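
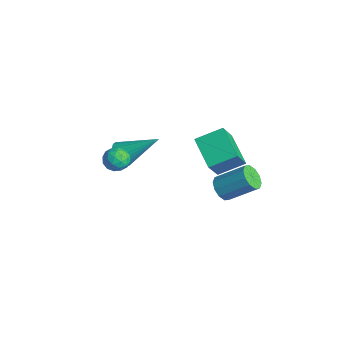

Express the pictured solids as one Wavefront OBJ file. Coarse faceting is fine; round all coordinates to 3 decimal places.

v -4.038 -0.363 1.262
v -3.779 -0.019 0.685
v -3.102 1.103 2.558
v -4.044 0.116 0.724
v -4.307 0.167 0.856
v -4.524 0.127 1.058
v -4.658 0.003 1.295
v -4.684 -0.185 1.527
v -4.598 -0.404 1.713
v -4.416 -0.616 1.82
v -4.168 -0.784 1.831
v -3.898 -0.879 1.744
v -3.652 -0.885 1.573
v -3.473 -0.801 1.349
v -3.392 -0.641 1.109
v -3.422 -0.433 0.896
v -3.559 -0.213 0.746
v -1.887 2.796 2.231
v -1.269 1.963 3.727
v -1.535 4.073 2.796
v -0.916 3.24 4.291
v -0.344 2.68 1.529
v 0.275 1.847 3.024
v 0.009 3.957 2.093
v 0.627 3.124 3.589
v 1.529 1.842 2.58
v 2.034 1.41 2.667
v 2.796 2.507 3.687
v 2.291 2.938 3.6
v 2.125 1.65 2.342
v 2.887 2.746 3.361
v 1.988 1.962 2.107
v 2.75 3.059 3.127
v 1.676 2.229 2.054
v 2.438 3.326 3.073
v 1.308 2.348 2.201
v 2.069 3.445 3.221
v 1.024 2.273 2.493
v 1.786 3.37 3.513
v 0.933 2.034 2.819
v 1.695 3.13 3.838
v 1.07 1.721 3.053
v 1.832 2.818 4.073
v 1.382 1.454 3.107
v 2.144 2.551 4.126
v 1.751 1.335 2.959
v 2.512 2.432 3.979
v -1.758 -1.263 3.996
v -1.179 -1.327 3.659
v -2.041 -2.273 3.701
v -1.462 -2.337 3.364
v -1.459 -2.309 4.037
v -1.284 -1.686 4.219
v -1.936 -1.914 3.141
v -1.761 -1.291 3.323
v -1.289 -1.73 3.131
v -0.994 -1.974 3.684
v -2.226 -1.626 3.676
v -1.931 -1.87 4.229
v -1.444 -1.207 3.853
v -1.776 -2.393 3.507
v -1.775 -2.377 3.902
v -1.434 -2.415 3.704
v -1.506 -1.417 4.182
v -1.165 -1.455 3.984
v -1.33 -2.032 4.206
v -2.055 -2.145 3.376
v -1.714 -2.183 3.178
v -1.786 -1.185 3.656
v -1.445 -1.223 3.458
v -1.89 -1.568 3.154
v -1.168 -1.481 3.345
v -1.334 -2.074 3.172
v -1.613 -1.826 3.041
v -1.51 -1.459 3.148
v -0.995 -1.624 3.67
v -1.161 -2.218 3.497
v -1.159 -2.202 3.892
v -1.056 -1.835 3.999
v -1.059 -1.861 3.36
v -2.059 -1.382 3.863
v -2.225 -1.976 3.69
v -2.164 -1.765 3.361
v -2.061 -1.398 3.468
v -1.886 -1.526 4.188
v -2.052 -2.119 4.015
v -1.71 -2.141 4.212
v -1.607 -1.774 4.319
v -2.161 -1.739 4
f 2 1 4
f 2 4 3
f 4 1 5
f 4 5 3
f 5 1 6
f 5 6 3
f 6 1 7
f 6 7 3
f 7 1 8
f 7 8 3
f 8 1 9
f 8 9 3
f 9 1 10
f 9 10 3
f 10 1 11
f 10 11 3
f 11 1 12
f 11 12 3
f 12 1 13
f 12 13 3
f 13 1 14
f 13 14 3
f 14 1 15
f 14 15 3
f 15 1 16
f 15 16 3
f 16 1 17
f 16 17 3
f 17 1 2
f 17 2 3
f 19 21 18
f 22 19 18
f 18 21 20
f 20 22 18
f 19 25 21
f 23 19 22
f 23 25 19
f 21 25 20
f 24 22 20
f 20 25 24
f 24 23 22
f 25 23 24
f 27 26 30
f 27 30 28
f 28 30 31
f 28 31 29
f 30 26 32
f 30 32 31
f 31 32 33
f 31 33 29
f 32 26 34
f 32 34 33
f 33 34 35
f 33 35 29
f 34 26 36
f 34 36 35
f 35 36 37
f 35 37 29
f 36 26 38
f 36 38 37
f 37 38 39
f 37 39 29
f 38 26 40
f 38 40 39
f 39 40 41
f 39 41 29
f 40 26 42
f 40 42 41
f 41 42 43
f 41 43 29
f 42 26 44
f 42 44 43
f 43 44 45
f 43 45 29
f 44 26 46
f 44 46 45
f 45 46 47
f 45 47 29
f 46 26 27
f 46 27 47
f 47 27 28
f 47 28 29
f 48 85 64
f 85 59 88
f 64 88 53
f 85 88 64
f 48 64 60
f 64 53 65
f 60 65 49
f 64 65 60
f 48 60 69
f 60 49 70
f 69 70 55
f 60 70 69
f 48 69 81
f 69 55 84
f 81 84 58
f 69 84 81
f 48 81 85
f 81 58 89
f 85 89 59
f 81 89 85
f 49 65 76
f 65 53 79
f 76 79 57
f 65 79 76
f 53 88 66
f 88 59 87
f 66 87 52
f 88 87 66
f 59 89 86
f 89 58 82
f 86 82 50
f 89 82 86
f 58 84 83
f 84 55 71
f 83 71 54
f 84 71 83
f 55 70 75
f 70 49 72
f 75 72 56
f 70 72 75
f 51 77 63
f 77 57 78
f 63 78 52
f 77 78 63
f 51 63 61
f 63 52 62
f 61 62 50
f 63 62 61
f 51 61 68
f 61 50 67
f 68 67 54
f 61 67 68
f 51 68 73
f 68 54 74
f 73 74 56
f 68 74 73
f 51 73 77
f 73 56 80
f 77 80 57
f 73 80 77
f 52 78 66
f 78 57 79
f 66 79 53
f 78 79 66
f 50 62 86
f 62 52 87
f 86 87 59
f 62 87 86
f 54 67 83
f 67 50 82
f 83 82 58
f 67 82 83
f 56 74 75
f 74 54 71
f 75 71 55
f 74 71 75
f 57 80 76
f 80 56 72
f 76 72 49
f 80 72 76



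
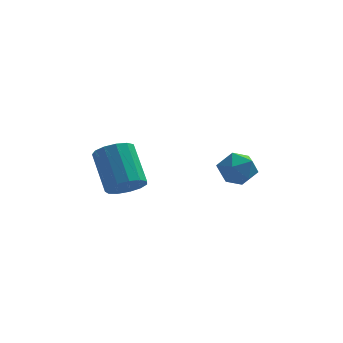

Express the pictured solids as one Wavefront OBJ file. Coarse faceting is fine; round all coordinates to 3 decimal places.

v -1.022 -1.762 -2.547
v -0.169 -1.418 -2.572
v -0.725 0.065 -1.118
v -1.578 -0.278 -1.093
v -0.44 -1.164 -2.934
v -0.995 0.319 -1.48
v -0.895 -1.1 -3.173
v -1.45 0.383 -1.72
v -1.391 -1.246 -3.214
v -1.946 0.237 -1.76
v -1.769 -1.556 -3.042
v -2.325 -0.072 -1.589
v -1.911 -1.931 -2.714
v -2.466 -0.447 -1.26
v -1.77 -2.252 -2.332
v -2.326 -0.769 -0.879
v -1.392 -2.418 -2.019
v -1.948 -0.934 -0.565
v -0.897 -2.375 -1.873
v -1.452 -0.892 -0.419
v -0.441 -2.138 -1.941
v -0.996 -0.654 -0.487
v -0.17 -1.781 -2.201
v -0.725 -0.297 -0.748
v 3.25 0.914 -2.254
v 3.933 0.854 -2.951
v 3.407 -0.634 -1.969
v 4.09 -0.694 -2.666
v 4.279 -0.213 -1.836
v 4.183 0.744 -2.012
v 3.157 -0.524 -2.908
v 3.061 0.433 -3.084
v 3.876 -0.034 -3.355
v 4.569 0.158 -2.693
v 2.771 0.062 -2.227
v 3.464 0.254 -1.565
f 2 1 5
f 2 5 3
f 3 5 6
f 3 6 4
f 5 1 7
f 5 7 6
f 6 7 8
f 6 8 4
f 7 1 9
f 7 9 8
f 8 9 10
f 8 10 4
f 9 1 11
f 9 11 10
f 10 11 12
f 10 12 4
f 11 1 13
f 11 13 12
f 12 13 14
f 12 14 4
f 13 1 15
f 13 15 14
f 14 15 16
f 14 16 4
f 15 1 17
f 15 17 16
f 16 17 18
f 16 18 4
f 17 1 19
f 17 19 18
f 18 19 20
f 18 20 4
f 19 1 21
f 19 21 20
f 20 21 22
f 20 22 4
f 21 1 23
f 21 23 22
f 22 23 24
f 22 24 4
f 23 1 2
f 23 2 24
f 24 2 3
f 24 3 4
f 25 36 30
f 25 30 26
f 25 26 32
f 25 32 35
f 25 35 36
f 26 30 34
f 30 36 29
f 36 35 27
f 35 32 31
f 32 26 33
f 28 34 29
f 28 29 27
f 28 27 31
f 28 31 33
f 28 33 34
f 29 34 30
f 27 29 36
f 31 27 35
f 33 31 32
f 34 33 26



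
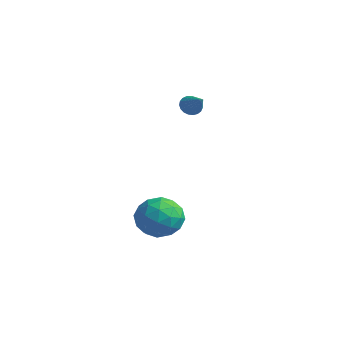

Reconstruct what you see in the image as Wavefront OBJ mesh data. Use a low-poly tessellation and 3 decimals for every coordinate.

v 0.573 1.744 -3.68
v 1.223 1.223 -2.804
v 0.717 0.117 -4.756
v 1.367 -0.404 -3.88
v 0.193 -0.175 -3.706
v 0.104 0.831 -3.041
v 1.836 0.509 -4.519
v 1.747 1.515 -3.854
v 2.004 0.459 -3.323
v 0.988 0.037 -2.82
v 0.952 1.303 -4.74
v -0.064 0.881 -4.237
v 0.885 1.627 -3.147
v 1.055 -0.287 -4.413
v 0.365 -0.151 -4.31
v 0.747 -0.458 -3.796
v 0.227 1.396 -3.287
v 0.61 1.09 -2.772
v 0.004 0.268 -3.302
v 1.33 0.25 -4.788
v 1.713 -0.056 -4.273
v 1.193 1.798 -3.764
v 1.575 1.491 -3.25
v 1.936 1.072 -4.258
v 1.726 0.871 -2.937
v 1.811 -0.085 -3.57
v 2.087 0.451 -3.946
v 2.034 1.043 -3.555
v 1.13 0.623 -2.642
v 1.214 -0.334 -3.275
v 0.524 -0.199 -3.172
v 0.472 0.392 -2.781
v 1.589 0.174 -2.947
v 0.726 1.674 -4.285
v 0.81 0.717 -4.918
v 1.468 0.948 -4.779
v 1.416 1.539 -4.388
v 0.129 1.425 -3.99
v 0.214 0.469 -4.623
v -0.094 0.297 -4.005
v -0.147 0.889 -3.614
v 0.351 1.166 -4.613
v -0.752 3.891 1.806
v -0.441 4.224 1.447
v 0.392 3.649 2.574
v -0.517 4.384 1.61
v -0.633 4.459 1.808
v -0.77 4.436 2.005
v -0.905 4.319 2.167
v -1.012 4.127 2.267
v -1.075 3.895 2.288
v -1.082 3.663 2.224
v -1.032 3.47 2.089
v -0.934 3.349 1.904
v -0.804 3.323 1.703
v -0.665 3.395 1.519
v -0.542 3.553 1.385
v -0.454 3.769 1.323
v -0.419 4.006 1.345
f 1 38 17
f 38 12 41
f 17 41 6
f 38 41 17
f 1 17 13
f 17 6 18
f 13 18 2
f 17 18 13
f 1 13 22
f 13 2 23
f 22 23 8
f 13 23 22
f 1 22 34
f 22 8 37
f 34 37 11
f 22 37 34
f 1 34 38
f 34 11 42
f 38 42 12
f 34 42 38
f 2 18 29
f 18 6 32
f 29 32 10
f 18 32 29
f 6 41 19
f 41 12 40
f 19 40 5
f 41 40 19
f 12 42 39
f 42 11 35
f 39 35 3
f 42 35 39
f 11 37 36
f 37 8 24
f 36 24 7
f 37 24 36
f 8 23 28
f 23 2 25
f 28 25 9
f 23 25 28
f 4 30 16
f 30 10 31
f 16 31 5
f 30 31 16
f 4 16 14
f 16 5 15
f 14 15 3
f 16 15 14
f 4 14 21
f 14 3 20
f 21 20 7
f 14 20 21
f 4 21 26
f 21 7 27
f 26 27 9
f 21 27 26
f 4 26 30
f 26 9 33
f 30 33 10
f 26 33 30
f 5 31 19
f 31 10 32
f 19 32 6
f 31 32 19
f 3 15 39
f 15 5 40
f 39 40 12
f 15 40 39
f 7 20 36
f 20 3 35
f 36 35 11
f 20 35 36
f 9 27 28
f 27 7 24
f 28 24 8
f 27 24 28
f 10 33 29
f 33 9 25
f 29 25 2
f 33 25 29
f 44 43 46
f 44 46 45
f 46 43 47
f 46 47 45
f 47 43 48
f 47 48 45
f 48 43 49
f 48 49 45
f 49 43 50
f 49 50 45
f 50 43 51
f 50 51 45
f 51 43 52
f 51 52 45
f 52 43 53
f 52 53 45
f 53 43 54
f 53 54 45
f 54 43 55
f 54 55 45
f 55 43 56
f 55 56 45
f 56 43 57
f 56 57 45
f 57 43 58
f 57 58 45
f 58 43 59
f 58 59 45
f 59 43 44
f 59 44 45



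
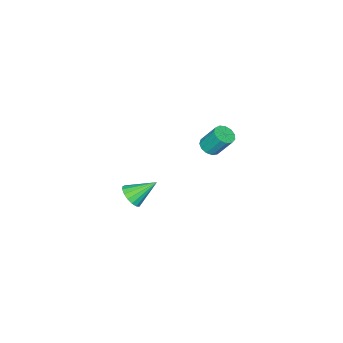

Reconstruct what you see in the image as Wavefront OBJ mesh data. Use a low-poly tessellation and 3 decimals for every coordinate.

v -2.882 2.632 -2.421
v -2.363 2.809 -2.461
v -2.519 3.505 -1.398
v -3.038 3.328 -1.359
v -2.536 3.011 -2.619
v -2.692 3.707 -1.556
v -2.819 3.093 -2.714
v -2.975 3.789 -1.651
v -3.123 3.029 -2.717
v -3.278 3.725 -1.654
v -3.349 2.839 -2.625
v -3.505 3.534 -1.562
v -3.428 2.583 -2.469
v -3.584 3.279 -1.406
v -3.333 2.342 -2.298
v -3.489 3.038 -1.235
v -3.095 2.194 -2.166
v -3.251 2.89 -1.103
v -2.789 2.185 -2.115
v -2.945 2.881 -1.052
v -2.513 2.318 -2.162
v -2.669 3.013 -1.099
v -2.354 2.55 -2.291
v -2.51 3.246 -1.228
v 3.156 3.045 -1.628
v 3.471 3.556 -1.819
v 2.404 3.815 -0.812
v 3.241 3.537 -2.013
v 2.992 3.405 -2.118
v 2.779 3.191 -2.112
v 2.653 2.943 -1.994
v 2.643 2.719 -1.793
v 2.749 2.57 -1.554
v 2.949 2.529 -1.331
v 3.196 2.607 -1.177
v 3.434 2.785 -1.126
v 3.608 3.023 -1.19
v 3.679 3.266 -1.354
v 3.629 3.458 -1.581
f 2 1 5
f 2 5 3
f 3 5 6
f 3 6 4
f 5 1 7
f 5 7 6
f 6 7 8
f 6 8 4
f 7 1 9
f 7 9 8
f 8 9 10
f 8 10 4
f 9 1 11
f 9 11 10
f 10 11 12
f 10 12 4
f 11 1 13
f 11 13 12
f 12 13 14
f 12 14 4
f 13 1 15
f 13 15 14
f 14 15 16
f 14 16 4
f 15 1 17
f 15 17 16
f 16 17 18
f 16 18 4
f 17 1 19
f 17 19 18
f 18 19 20
f 18 20 4
f 19 1 21
f 19 21 20
f 20 21 22
f 20 22 4
f 21 1 23
f 21 23 22
f 22 23 24
f 22 24 4
f 23 1 2
f 23 2 24
f 24 2 3
f 24 3 4
f 26 25 28
f 26 28 27
f 28 25 29
f 28 29 27
f 29 25 30
f 29 30 27
f 30 25 31
f 30 31 27
f 31 25 32
f 31 32 27
f 32 25 33
f 32 33 27
f 33 25 34
f 33 34 27
f 34 25 35
f 34 35 27
f 35 25 36
f 35 36 27
f 36 25 37
f 36 37 27
f 37 25 38
f 37 38 27
f 38 25 39
f 38 39 27
f 39 25 26
f 39 26 27



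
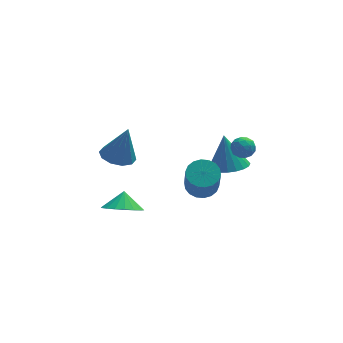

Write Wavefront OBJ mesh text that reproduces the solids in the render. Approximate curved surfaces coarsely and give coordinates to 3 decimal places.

v -3.431 2.751 -1.359
v -2.797 1.997 -1.533
v -2.849 2.769 0.679
v -2.493 2.527 -1.625
v -2.547 3.143 -1.615
v -2.938 3.609 -1.507
v -3.518 3.747 -1.343
v -4.064 3.505 -1.185
v -4.368 2.975 -1.094
v -4.315 2.359 -1.104
v -3.923 1.893 -1.211
v -3.343 1.755 -1.376
v 0.094 -2.033 -0.208
v 0.498 -1.382 0.204
v 0.371 -2.376 1.9
v -0.034 -3.027 1.488
v 0.125 -1.284 0.233
v -0.003 -2.278 1.929
v -0.255 -1.334 0.175
v -0.382 -2.328 1.871
v -0.566 -1.523 0.041
v -0.693 -2.517 1.738
v -0.745 -1.813 -0.142
v -0.873 -2.806 1.554
v -0.759 -2.146 -0.338
v -0.886 -3.14 1.358
v -0.604 -2.457 -0.509
v -0.731 -3.451 1.187
v -0.311 -2.684 -0.62
v -0.438 -3.678 1.076
v 0.063 -2.782 -0.649
v -0.065 -3.776 1.047
v 0.442 -2.732 -0.591
v 0.315 -3.726 1.105
v 0.753 -2.543 -0.458
v 0.626 -3.537 1.239
v 0.933 -2.254 -0.274
v 0.805 -3.247 1.422
v 0.946 -1.92 -0.078
v 0.819 -2.914 1.618
v 0.791 -1.609 0.093
v 0.664 -2.603 1.789
v 2.211 1.382 -1.879
v 3.113 0.836 -1.604
v 2.029 2.058 0.059
v 3.281 1.239 -1.728
v 3.263 1.666 -1.879
v 3.064 2.044 -2.029
v 2.717 2.308 -2.154
v 2.282 2.412 -2.231
v 1.836 2.337 -2.247
v 1.454 2.098 -2.199
v 1.203 1.735 -2.096
v 1.126 1.311 -1.956
v 1.237 0.899 -1.802
v 1.516 0.571 -1.661
v 1.916 0.383 -1.558
v 2.366 0.368 -1.511
v 2.79 0.529 -1.527
v -4.092 -3.464 -0.284
v -3.073 -3.397 -0.568
v -3.908 -2.836 0.524
v -3.271 -3.038 -0.802
v -3.631 -2.763 -0.933
v -4.083 -2.628 -0.936
v -4.537 -2.658 -0.809
v -4.902 -2.847 -0.579
v -5.107 -3.159 -0.29
v -5.111 -3.531 -0
v -4.913 -3.89 0.233
v -4.552 -4.164 0.364
v -4.101 -4.3 0.367
v -3.647 -4.27 0.241
v -3.282 -4.081 0.011
v -3.077 -3.769 -0.278
v 2.616 0.954 0.137
v 2.964 0.466 -0.212
v 2.396 0.214 0.952
v 2.744 -0.274 0.603
v 3.085 0.26 0.885
v 3.221 0.718 0.381
v 2.139 -0.038 0.359
v 2.275 0.42 -0.145
v 2.669 -0.147 -0.075
v 3.254 0.037 0.25
v 2.106 0.643 0.49
v 2.691 0.827 0.815
v 2.809 0.775 -0.109
v 2.551 -0.095 0.849
v 2.752 0.219 1.015
v 2.956 -0.068 0.809
v 2.96 0.923 0.24
v 3.165 0.636 0.034
v 3.236 0.515 0.679
v 2.195 0.044 0.706
v 2.4 -0.243 0.5
v 2.404 0.748 -0.069
v 2.608 0.461 -0.275
v 2.124 0.165 0.061
v 2.84 0.128 -0.234
v 2.712 -0.307 0.245
v 2.356 -0.169 0.102
v 2.435 0.1 -0.194
v 3.184 0.236 -0.043
v 3.055 -0.199 0.436
v 3.256 0.115 0.602
v 3.335 0.384 0.306
v 3.011 -0.124 0.037
v 2.305 0.879 0.304
v 2.176 0.444 0.783
v 2.025 0.296 0.434
v 2.104 0.565 0.138
v 2.648 0.987 0.495
v 2.52 0.552 0.974
v 2.925 0.58 0.934
v 3.004 0.849 0.638
v 2.349 0.804 0.703
f 2 1 4
f 2 4 3
f 4 1 5
f 4 5 3
f 5 1 6
f 5 6 3
f 6 1 7
f 6 7 3
f 7 1 8
f 7 8 3
f 8 1 9
f 8 9 3
f 9 1 10
f 9 10 3
f 10 1 11
f 10 11 3
f 11 1 12
f 11 12 3
f 12 1 2
f 12 2 3
f 14 13 17
f 14 17 15
f 15 17 18
f 15 18 16
f 17 13 19
f 17 19 18
f 18 19 20
f 18 20 16
f 19 13 21
f 19 21 20
f 20 21 22
f 20 22 16
f 21 13 23
f 21 23 22
f 22 23 24
f 22 24 16
f 23 13 25
f 23 25 24
f 24 25 26
f 24 26 16
f 25 13 27
f 25 27 26
f 26 27 28
f 26 28 16
f 27 13 29
f 27 29 28
f 28 29 30
f 28 30 16
f 29 13 31
f 29 31 30
f 30 31 32
f 30 32 16
f 31 13 33
f 31 33 32
f 32 33 34
f 32 34 16
f 33 13 35
f 33 35 34
f 34 35 36
f 34 36 16
f 35 13 37
f 35 37 36
f 36 37 38
f 36 38 16
f 37 13 39
f 37 39 38
f 38 39 40
f 38 40 16
f 39 13 41
f 39 41 40
f 40 41 42
f 40 42 16
f 41 13 14
f 41 14 42
f 42 14 15
f 42 15 16
f 44 43 46
f 44 46 45
f 46 43 47
f 46 47 45
f 47 43 48
f 47 48 45
f 48 43 49
f 48 49 45
f 49 43 50
f 49 50 45
f 50 43 51
f 50 51 45
f 51 43 52
f 51 52 45
f 52 43 53
f 52 53 45
f 53 43 54
f 53 54 45
f 54 43 55
f 54 55 45
f 55 43 56
f 55 56 45
f 56 43 57
f 56 57 45
f 57 43 58
f 57 58 45
f 58 43 59
f 58 59 45
f 59 43 44
f 59 44 45
f 61 60 63
f 61 63 62
f 63 60 64
f 63 64 62
f 64 60 65
f 64 65 62
f 65 60 66
f 65 66 62
f 66 60 67
f 66 67 62
f 67 60 68
f 67 68 62
f 68 60 69
f 68 69 62
f 69 60 70
f 69 70 62
f 70 60 71
f 70 71 62
f 71 60 72
f 71 72 62
f 72 60 73
f 72 73 62
f 73 60 74
f 73 74 62
f 74 60 75
f 74 75 62
f 75 60 61
f 75 61 62
f 76 113 92
f 113 87 116
f 92 116 81
f 113 116 92
f 76 92 88
f 92 81 93
f 88 93 77
f 92 93 88
f 76 88 97
f 88 77 98
f 97 98 83
f 88 98 97
f 76 97 109
f 97 83 112
f 109 112 86
f 97 112 109
f 76 109 113
f 109 86 117
f 113 117 87
f 109 117 113
f 77 93 104
f 93 81 107
f 104 107 85
f 93 107 104
f 81 116 94
f 116 87 115
f 94 115 80
f 116 115 94
f 87 117 114
f 117 86 110
f 114 110 78
f 117 110 114
f 86 112 111
f 112 83 99
f 111 99 82
f 112 99 111
f 83 98 103
f 98 77 100
f 103 100 84
f 98 100 103
f 79 105 91
f 105 85 106
f 91 106 80
f 105 106 91
f 79 91 89
f 91 80 90
f 89 90 78
f 91 90 89
f 79 89 96
f 89 78 95
f 96 95 82
f 89 95 96
f 79 96 101
f 96 82 102
f 101 102 84
f 96 102 101
f 79 101 105
f 101 84 108
f 105 108 85
f 101 108 105
f 80 106 94
f 106 85 107
f 94 107 81
f 106 107 94
f 78 90 114
f 90 80 115
f 114 115 87
f 90 115 114
f 82 95 111
f 95 78 110
f 111 110 86
f 95 110 111
f 84 102 103
f 102 82 99
f 103 99 83
f 102 99 103
f 85 108 104
f 108 84 100
f 104 100 77
f 108 100 104



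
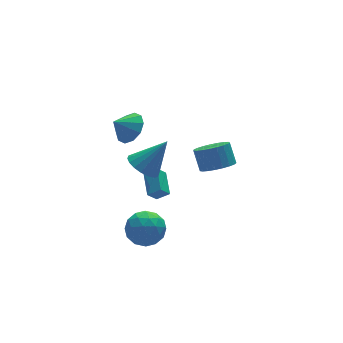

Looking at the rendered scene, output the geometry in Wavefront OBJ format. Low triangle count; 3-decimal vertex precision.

v -2.309 -2.35 2.821
v -1.771 -1.539 2.483
v -0.971 -2.53 4.519
v -2.088 -1.346 2.753
v -2.448 -1.352 3.036
v -2.781 -1.556 3.276
v -3.02 -1.917 3.427
v -3.119 -2.363 3.457
v -3.057 -2.807 3.361
v -2.847 -3.161 3.158
v -2.53 -3.354 2.888
v -2.17 -3.348 2.605
v -1.837 -3.144 2.365
v -1.598 -2.783 2.214
v -1.499 -2.336 2.184
v -1.561 -1.892 2.28
v -2.11 -0.367 -3.819
v -0.965 -0.747 -3.997
v -2.615 -2.173 -3.203
v -1.47 -2.553 -3.381
v -1.717 -1.766 -2.483
v -1.406 -0.65 -2.864
v -2.174 -2.27 -4.336
v -1.863 -1.154 -4.717
v -1.005 -1.924 -4.317
v -0.723 -1.612 -3.172
v -2.857 -1.308 -4.028
v -2.575 -0.996 -2.883
v -1.494 -0.399 -3.962
v -2.086 -2.521 -3.238
v -2.232 -2.059 -2.71
v -1.559 -2.282 -2.815
v -1.752 -0.341 -3.296
v -1.079 -0.565 -3.401
v -1.522 -1.164 -2.511
v -2.501 -2.355 -3.799
v -1.828 -2.579 -3.904
v -2.021 -0.638 -4.385
v -1.348 -0.861 -4.49
v -2.058 -1.756 -4.689
v -0.844 -1.314 -4.255
v -1.14 -2.375 -3.893
v -1.554 -2.209 -4.454
v -1.371 -1.553 -4.678
v -0.678 -1.131 -3.582
v -0.974 -2.192 -3.22
v -1.12 -1.729 -2.692
v -0.937 -1.073 -2.916
v -0.701 -1.822 -3.77
v -2.606 -0.728 -3.98
v -2.902 -1.789 -3.618
v -2.643 -1.847 -4.284
v -2.46 -1.191 -4.508
v -2.44 -0.545 -3.307
v -2.736 -1.606 -2.945
v -2.209 -1.367 -2.522
v -2.026 -0.711 -2.746
v -2.879 -1.098 -3.43
v 3.399 -0.142 -1.327
v 4.081 -0.803 -0.857
v 4.103 0.041 0.298
v 3.421 0.702 -0.173
v 4.352 -0.525 -1.065
v 4.374 0.319 0.089
v 4.459 -0.181 -1.319
v 4.48 0.663 -0.164
v 4.382 0.171 -1.574
v 4.403 1.014 -0.42
v 4.135 0.468 -1.786
v 4.156 1.311 -0.632
v 3.761 0.659 -1.92
v 3.783 1.503 -0.765
v 3.325 0.712 -1.95
v 3.346 1.556 -0.796
v 2.901 0.618 -1.873
v 2.922 1.462 -0.719
v 2.564 0.392 -1.702
v 2.585 1.236 -0.547
v 2.371 0.074 -1.466
v 2.392 0.917 -0.311
v 2.356 -0.282 -1.205
v 2.377 0.562 -0.051
v 2.521 -0.613 -0.966
v 2.543 0.231 0.188
v 2.838 -0.863 -0.79
v 2.86 -0.019 0.365
v 3.253 -0.988 -0.706
v 3.274 -0.144 0.448
v 3.692 -0.967 -0.73
v 3.714 -0.123 0.425
v -1.138 1.728 2.448
v -0.424 1.729 3.245
v -2.082 1.812 3.292
v -0.53 2.356 3.064
v -0.868 2.744 2.648
v -1.309 2.743 2.155
v -1.684 2.354 1.774
v -1.851 1.726 1.65
v -1.745 1.099 1.831
v -1.408 0.712 2.247
v -0.967 0.713 2.74
v -0.591 1.101 3.121
v -1.526 -1.194 -0.939
v -0.914 -1.59 -0.41
v -1.048 0.232 -0.425
v -0.436 -0.163 0.104
v -0.944 -1.157 -1.584
v -0.332 -1.552 -1.055
v -0.466 0.27 -1.07
v 0.146 -0.126 -0.541
f 2 1 4
f 2 4 3
f 4 1 5
f 4 5 3
f 5 1 6
f 5 6 3
f 6 1 7
f 6 7 3
f 7 1 8
f 7 8 3
f 8 1 9
f 8 9 3
f 9 1 10
f 9 10 3
f 10 1 11
f 10 11 3
f 11 1 12
f 11 12 3
f 12 1 13
f 12 13 3
f 13 1 14
f 13 14 3
f 14 1 15
f 14 15 3
f 15 1 16
f 15 16 3
f 16 1 2
f 16 2 3
f 17 54 33
f 54 28 57
f 33 57 22
f 54 57 33
f 17 33 29
f 33 22 34
f 29 34 18
f 33 34 29
f 17 29 38
f 29 18 39
f 38 39 24
f 29 39 38
f 17 38 50
f 38 24 53
f 50 53 27
f 38 53 50
f 17 50 54
f 50 27 58
f 54 58 28
f 50 58 54
f 18 34 45
f 34 22 48
f 45 48 26
f 34 48 45
f 22 57 35
f 57 28 56
f 35 56 21
f 57 56 35
f 28 58 55
f 58 27 51
f 55 51 19
f 58 51 55
f 27 53 52
f 53 24 40
f 52 40 23
f 53 40 52
f 24 39 44
f 39 18 41
f 44 41 25
f 39 41 44
f 20 46 32
f 46 26 47
f 32 47 21
f 46 47 32
f 20 32 30
f 32 21 31
f 30 31 19
f 32 31 30
f 20 30 37
f 30 19 36
f 37 36 23
f 30 36 37
f 20 37 42
f 37 23 43
f 42 43 25
f 37 43 42
f 20 42 46
f 42 25 49
f 46 49 26
f 42 49 46
f 21 47 35
f 47 26 48
f 35 48 22
f 47 48 35
f 19 31 55
f 31 21 56
f 55 56 28
f 31 56 55
f 23 36 52
f 36 19 51
f 52 51 27
f 36 51 52
f 25 43 44
f 43 23 40
f 44 40 24
f 43 40 44
f 26 49 45
f 49 25 41
f 45 41 18
f 49 41 45
f 60 59 63
f 60 63 61
f 61 63 64
f 61 64 62
f 63 59 65
f 63 65 64
f 64 65 66
f 64 66 62
f 65 59 67
f 65 67 66
f 66 67 68
f 66 68 62
f 67 59 69
f 67 69 68
f 68 69 70
f 68 70 62
f 69 59 71
f 69 71 70
f 70 71 72
f 70 72 62
f 71 59 73
f 71 73 72
f 72 73 74
f 72 74 62
f 73 59 75
f 73 75 74
f 74 75 76
f 74 76 62
f 75 59 77
f 75 77 76
f 76 77 78
f 76 78 62
f 77 59 79
f 77 79 78
f 78 79 80
f 78 80 62
f 79 59 81
f 79 81 80
f 80 81 82
f 80 82 62
f 81 59 83
f 81 83 82
f 82 83 84
f 82 84 62
f 83 59 85
f 83 85 84
f 84 85 86
f 84 86 62
f 85 59 87
f 85 87 86
f 86 87 88
f 86 88 62
f 87 59 89
f 87 89 88
f 88 89 90
f 88 90 62
f 89 59 60
f 89 60 90
f 90 60 61
f 90 61 62
f 92 91 94
f 92 94 93
f 94 91 95
f 94 95 93
f 95 91 96
f 95 96 93
f 96 91 97
f 96 97 93
f 97 91 98
f 97 98 93
f 98 91 99
f 98 99 93
f 99 91 100
f 99 100 93
f 100 91 101
f 100 101 93
f 101 91 102
f 101 102 93
f 102 91 92
f 102 92 93
f 104 106 103
f 107 104 103
f 103 106 105
f 105 107 103
f 104 110 106
f 108 104 107
f 108 110 104
f 106 110 105
f 109 107 105
f 105 110 109
f 109 108 107
f 110 108 109



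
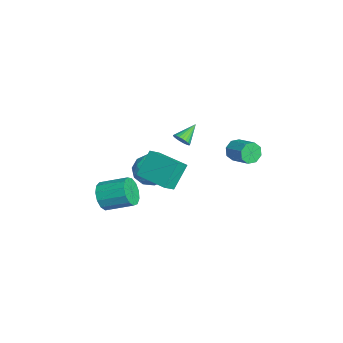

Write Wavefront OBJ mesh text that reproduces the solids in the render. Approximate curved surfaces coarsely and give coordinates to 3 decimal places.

v -0.555 -0.573 -2.507
v 0.025 -0.434 -3.51
v -1.405 -2.106 -3.21
v -0.825 -1.967 -4.213
v -0.252 -2.284 -3.247
v 0.273 -1.337 -2.813
v -1.653 -1.203 -3.907
v -1.128 -0.256 -3.473
v -0.654 -0.824 -4.376
v 0.212 -1.492 -3.968
v -1.592 -1.048 -2.752
v -0.726 -1.716 -2.344
v -0.19 -0.369 -2.947
v -1.19 -2.171 -3.773
v -0.853 -2.357 -3.205
v -0.512 -2.276 -3.795
v -0.044 -0.899 -2.537
v 0.297 -0.818 -3.127
v 0.134 -1.905 -2.972
v -1.677 -1.722 -3.593
v -1.336 -1.641 -4.183
v -0.868 -0.264 -2.925
v -0.527 -0.183 -3.515
v -1.514 -0.635 -3.748
v -0.249 -0.517 -4.045
v -0.749 -1.417 -4.459
v -1.235 -0.969 -4.279
v -0.926 -0.412 -4.023
v 0.26 -0.909 -3.806
v -0.24 -1.81 -4.219
v 0.097 -1.996 -3.651
v 0.406 -1.439 -3.396
v -0.139 -1.138 -4.314
v -1.14 -0.73 -2.501
v -1.64 -1.631 -2.914
v -1.786 -1.101 -3.324
v -1.477 -0.544 -3.069
v -0.631 -1.123 -2.261
v -1.131 -2.023 -2.675
v -0.454 -2.128 -2.697
v -0.145 -1.571 -2.441
v -1.241 -1.402 -2.406
v 0.723 -1.736 -2.825
v 1.259 -2.346 -2.191
v 0.001 -0.881 -1.39
v 0.536 -1.491 -0.756
v 2.304 -0.369 -2.844
v 2.839 -0.979 -2.21
v 1.581 0.486 -1.409
v 2.117 -0.124 -0.775
v -0.461 3.583 -1.959
v -0.06 3.338 -2.543
v 1.103 4.012 -2.026
v 0.701 4.257 -1.441
v -0.309 3.846 -2.644
v 0.854 4.52 -2.127
v -0.647 4.199 -2.344
v 0.516 4.873 -1.827
v -0.877 4.191 -1.818
v 0.286 4.866 -1.301
v -0.863 3.828 -1.374
v 0.3 4.502 -0.857
v -0.614 3.32 -1.273
v 0.549 3.994 -0.756
v -0.276 2.967 -1.573
v 0.887 3.641 -1.056
v -0.046 2.974 -2.099
v 1.117 3.649 -1.582
v -2.513 0.737 -2.331
v -2.093 0.727 -1.904
v -3.267 1.683 -1.569
v -2.014 0.9 -2.041
v -2.012 1.048 -2.222
v -2.086 1.149 -2.42
v -2.225 1.187 -2.604
v -2.408 1.156 -2.747
v -2.607 1.062 -2.827
v -2.791 0.918 -2.831
v -2.934 0.747 -2.759
v -3.012 0.574 -2.622
v -3.015 0.426 -2.441
v -2.941 0.325 -2.243
v -2.802 0.287 -2.059
v -2.619 0.318 -1.916
v -2.42 0.412 -1.836
v -2.235 0.555 -1.832
v 0.871 -4.181 -4.147
v 1.613 -4.161 -4.787
v 2.17 -2.619 -4.093
v 1.429 -2.639 -3.453
v 1.191 -3.899 -5.029
v 1.749 -2.358 -4.336
v 0.668 -3.727 -4.991
v 1.225 -2.186 -4.298
v 0.209 -3.699 -4.685
v 0.766 -2.158 -3.992
v -0.039 -3.824 -4.208
v 0.518 -2.282 -3.515
v 0.001 -4.062 -3.712
v 0.559 -2.521 -3.018
v 0.318 -4.338 -3.353
v 0.875 -2.796 -2.66
v 0.811 -4.564 -3.247
v 1.368 -3.022 -2.553
v 1.322 -4.668 -3.426
v 1.88 -3.127 -2.732
v 1.691 -4.618 -3.834
v 2.248 -3.076 -3.141
v 1.799 -4.429 -4.342
v 2.357 -2.887 -3.648
f 1 38 17
f 38 12 41
f 17 41 6
f 38 41 17
f 1 17 13
f 17 6 18
f 13 18 2
f 17 18 13
f 1 13 22
f 13 2 23
f 22 23 8
f 13 23 22
f 1 22 34
f 22 8 37
f 34 37 11
f 22 37 34
f 1 34 38
f 34 11 42
f 38 42 12
f 34 42 38
f 2 18 29
f 18 6 32
f 29 32 10
f 18 32 29
f 6 41 19
f 41 12 40
f 19 40 5
f 41 40 19
f 12 42 39
f 42 11 35
f 39 35 3
f 42 35 39
f 11 37 36
f 37 8 24
f 36 24 7
f 37 24 36
f 8 23 28
f 23 2 25
f 28 25 9
f 23 25 28
f 4 30 16
f 30 10 31
f 16 31 5
f 30 31 16
f 4 16 14
f 16 5 15
f 14 15 3
f 16 15 14
f 4 14 21
f 14 3 20
f 21 20 7
f 14 20 21
f 4 21 26
f 21 7 27
f 26 27 9
f 21 27 26
f 4 26 30
f 26 9 33
f 30 33 10
f 26 33 30
f 5 31 19
f 31 10 32
f 19 32 6
f 31 32 19
f 3 15 39
f 15 5 40
f 39 40 12
f 15 40 39
f 7 20 36
f 20 3 35
f 36 35 11
f 20 35 36
f 9 27 28
f 27 7 24
f 28 24 8
f 27 24 28
f 10 33 29
f 33 9 25
f 29 25 2
f 33 25 29
f 44 46 43
f 47 44 43
f 43 46 45
f 45 47 43
f 44 50 46
f 48 44 47
f 48 50 44
f 46 50 45
f 49 47 45
f 45 50 49
f 49 48 47
f 50 48 49
f 52 51 55
f 52 55 53
f 53 55 56
f 53 56 54
f 55 51 57
f 55 57 56
f 56 57 58
f 56 58 54
f 57 51 59
f 57 59 58
f 58 59 60
f 58 60 54
f 59 51 61
f 59 61 60
f 60 61 62
f 60 62 54
f 61 51 63
f 61 63 62
f 62 63 64
f 62 64 54
f 63 51 65
f 63 65 64
f 64 65 66
f 64 66 54
f 65 51 67
f 65 67 66
f 66 67 68
f 66 68 54
f 67 51 52
f 67 52 68
f 68 52 53
f 68 53 54
f 70 69 72
f 70 72 71
f 72 69 73
f 72 73 71
f 73 69 74
f 73 74 71
f 74 69 75
f 74 75 71
f 75 69 76
f 75 76 71
f 76 69 77
f 76 77 71
f 77 69 78
f 77 78 71
f 78 69 79
f 78 79 71
f 79 69 80
f 79 80 71
f 80 69 81
f 80 81 71
f 81 69 82
f 81 82 71
f 82 69 83
f 82 83 71
f 83 69 84
f 83 84 71
f 84 69 85
f 84 85 71
f 85 69 86
f 85 86 71
f 86 69 70
f 86 70 71
f 88 87 91
f 88 91 89
f 89 91 92
f 89 92 90
f 91 87 93
f 91 93 92
f 92 93 94
f 92 94 90
f 93 87 95
f 93 95 94
f 94 95 96
f 94 96 90
f 95 87 97
f 95 97 96
f 96 97 98
f 96 98 90
f 97 87 99
f 97 99 98
f 98 99 100
f 98 100 90
f 99 87 101
f 99 101 100
f 100 101 102
f 100 102 90
f 101 87 103
f 101 103 102
f 102 103 104
f 102 104 90
f 103 87 105
f 103 105 104
f 104 105 106
f 104 106 90
f 105 87 107
f 105 107 106
f 106 107 108
f 106 108 90
f 107 87 109
f 107 109 108
f 108 109 110
f 108 110 90
f 109 87 88
f 109 88 110
f 110 88 89
f 110 89 90



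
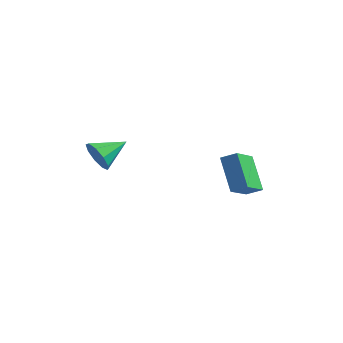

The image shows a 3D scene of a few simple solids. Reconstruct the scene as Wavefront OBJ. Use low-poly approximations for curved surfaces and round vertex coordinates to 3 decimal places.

v 2.76 0.11 -2.156
v 2.922 -1.34 -1.283
v 3.476 0.431 -1.756
v 3.638 -1.019 -0.884
v 3.942 -0.661 -3.656
v 4.104 -2.111 -2.784
v 4.658 -0.34 -3.257
v 4.82 -1.79 -2.384
v -2.122 -4.142 -1.675
v -1.843 -4.556 -0.89
v -1.558 -2.678 -1.105
v -1.375 -4.568 -1.321
v -1.257 -4.381 -1.917
v -1.543 -4.083 -2.401
v -2.1 -3.812 -2.544
v -2.668 -3.696 -2.282
v -2.98 -3.789 -1.735
v -2.891 -4.047 -1.16
v -2.442 -4.35 -0.827
f 2 4 1
f 5 2 1
f 1 4 3
f 3 5 1
f 2 8 4
f 6 2 5
f 6 8 2
f 4 8 3
f 7 5 3
f 3 8 7
f 7 6 5
f 8 6 7
f 10 9 12
f 10 12 11
f 12 9 13
f 12 13 11
f 13 9 14
f 13 14 11
f 14 9 15
f 14 15 11
f 15 9 16
f 15 16 11
f 16 9 17
f 16 17 11
f 17 9 18
f 17 18 11
f 18 9 19
f 18 19 11
f 19 9 10
f 19 10 11



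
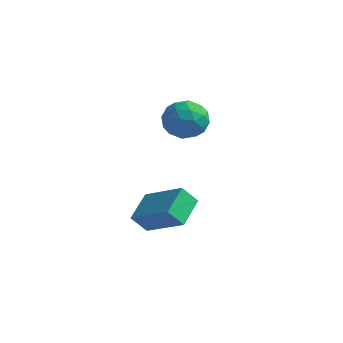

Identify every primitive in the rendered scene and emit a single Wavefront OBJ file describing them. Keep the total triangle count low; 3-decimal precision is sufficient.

v 3.299 -1.32 3.705
v 3.857 -1.934 3.567
v 2.523 -2.186 4.413
v 3.081 -2.8 4.275
v 3.279 -2.156 4.779
v 3.759 -1.621 4.342
v 2.621 -2.499 3.638
v 3.101 -1.964 3.201
v 3.439 -2.662 3.526
v 3.845 -2.45 4.231
v 2.535 -1.67 3.749
v 2.941 -1.458 4.454
v 3.646 -1.551 3.574
v 2.734 -2.569 4.406
v 2.85 -2.191 4.702
v 3.179 -2.551 4.621
v 3.588 -1.367 4.03
v 3.917 -1.728 3.948
v 3.577 -1.859 4.661
v 2.463 -2.392 4.032
v 2.792 -2.753 3.95
v 3.201 -1.569 3.359
v 3.53 -1.929 3.278
v 2.803 -2.261 3.319
v 3.728 -2.34 3.469
v 3.272 -2.849 3.884
v 3.002 -2.672 3.51
v 3.284 -2.357 3.253
v 3.967 -2.215 3.883
v 3.511 -2.724 4.299
v 3.628 -2.346 4.595
v 3.91 -2.032 4.338
v 3.721 -2.643 3.859
v 2.869 -1.396 3.681
v 2.413 -1.905 4.097
v 2.47 -2.088 3.642
v 2.752 -1.774 3.385
v 3.108 -1.271 4.096
v 2.652 -1.78 4.511
v 3.096 -1.763 4.727
v 3.378 -1.448 4.47
v 2.659 -1.477 4.121
v 2.8 -3.592 -0.637
v 2.471 -4.016 0.008
v 2.53 -2.496 -0.055
v 2.2 -2.921 0.591
v 4.34 -3.619 0.129
v 4.01 -4.044 0.775
v 4.069 -2.524 0.712
v 3.74 -2.948 1.357
f 1 38 17
f 38 12 41
f 17 41 6
f 38 41 17
f 1 17 13
f 17 6 18
f 13 18 2
f 17 18 13
f 1 13 22
f 13 2 23
f 22 23 8
f 13 23 22
f 1 22 34
f 22 8 37
f 34 37 11
f 22 37 34
f 1 34 38
f 34 11 42
f 38 42 12
f 34 42 38
f 2 18 29
f 18 6 32
f 29 32 10
f 18 32 29
f 6 41 19
f 41 12 40
f 19 40 5
f 41 40 19
f 12 42 39
f 42 11 35
f 39 35 3
f 42 35 39
f 11 37 36
f 37 8 24
f 36 24 7
f 37 24 36
f 8 23 28
f 23 2 25
f 28 25 9
f 23 25 28
f 4 30 16
f 30 10 31
f 16 31 5
f 30 31 16
f 4 16 14
f 16 5 15
f 14 15 3
f 16 15 14
f 4 14 21
f 14 3 20
f 21 20 7
f 14 20 21
f 4 21 26
f 21 7 27
f 26 27 9
f 21 27 26
f 4 26 30
f 26 9 33
f 30 33 10
f 26 33 30
f 5 31 19
f 31 10 32
f 19 32 6
f 31 32 19
f 3 15 39
f 15 5 40
f 39 40 12
f 15 40 39
f 7 20 36
f 20 3 35
f 36 35 11
f 20 35 36
f 9 27 28
f 27 7 24
f 28 24 8
f 27 24 28
f 10 33 29
f 33 9 25
f 29 25 2
f 33 25 29
f 44 46 43
f 47 44 43
f 43 46 45
f 45 47 43
f 44 50 46
f 48 44 47
f 48 50 44
f 46 50 45
f 49 47 45
f 45 50 49
f 49 48 47
f 50 48 49



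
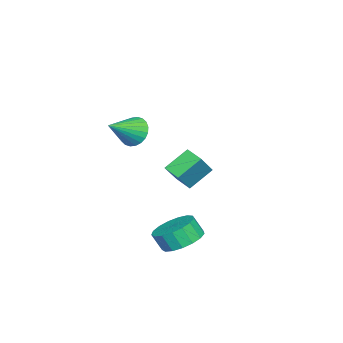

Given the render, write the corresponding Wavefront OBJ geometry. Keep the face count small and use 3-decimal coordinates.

v -2.226 1.911 -2.293
v -1.208 1.666 -1.097
v -3.139 2.748 -1.344
v -2.121 2.502 -0.148
v -1.719 2.758 -2.552
v -0.701 2.512 -1.356
v -2.632 3.594 -1.603
v -1.614 3.349 -0.407
v 2.37 1.472 2.934
v 2.842 1.465 2.215
v 3.69 0.748 3.806
v 2.922 1.765 2.342
v 2.918 2.02 2.56
v 2.831 2.192 2.835
v 2.673 2.254 3.125
v 2.47 2.197 3.385
v 2.251 2.03 3.577
v 2.05 1.778 3.671
v 1.899 1.479 3.653
v 1.819 1.18 3.525
v 1.822 0.924 3.307
v 1.91 0.753 3.032
v 2.067 0.69 2.742
v 2.271 0.747 2.482
v 2.49 0.914 2.29
v 2.69 1.167 2.196
v 3.482 4.199 -3.065
v 4.219 4.894 -2.688
v 4.234 4.395 -1.799
v 3.498 3.701 -2.175
v 3.767 5.11 -2.559
v 3.783 4.611 -1.67
v 3.251 5.118 -2.546
v 3.266 4.619 -1.656
v 2.787 4.915 -2.651
v 2.803 4.416 -1.762
v 2.483 4.548 -2.852
v 2.498 4.05 -1.962
v 2.407 4.102 -3.101
v 2.423 3.603 -2.211
v 2.578 3.677 -3.342
v 2.594 3.179 -2.452
v 2.956 3.373 -3.519
v 2.972 2.874 -2.629
v 3.455 3.257 -3.592
v 3.47 2.759 -2.703
v 3.959 3.358 -3.545
v 3.975 2.859 -2.655
v 4.355 3.651 -3.387
v 4.371 3.152 -2.498
v 4.551 4.07 -3.156
v 4.566 3.571 -2.267
v 4.501 4.518 -2.904
v 4.517 4.02 -2.014
f 2 4 1
f 5 2 1
f 1 4 3
f 3 5 1
f 2 8 4
f 6 2 5
f 6 8 2
f 4 8 3
f 7 5 3
f 3 8 7
f 7 6 5
f 8 6 7
f 10 9 12
f 10 12 11
f 12 9 13
f 12 13 11
f 13 9 14
f 13 14 11
f 14 9 15
f 14 15 11
f 15 9 16
f 15 16 11
f 16 9 17
f 16 17 11
f 17 9 18
f 17 18 11
f 18 9 19
f 18 19 11
f 19 9 20
f 19 20 11
f 20 9 21
f 20 21 11
f 21 9 22
f 21 22 11
f 22 9 23
f 22 23 11
f 23 9 24
f 23 24 11
f 24 9 25
f 24 25 11
f 25 9 26
f 25 26 11
f 26 9 10
f 26 10 11
f 28 27 31
f 28 31 29
f 29 31 32
f 29 32 30
f 31 27 33
f 31 33 32
f 32 33 34
f 32 34 30
f 33 27 35
f 33 35 34
f 34 35 36
f 34 36 30
f 35 27 37
f 35 37 36
f 36 37 38
f 36 38 30
f 37 27 39
f 37 39 38
f 38 39 40
f 38 40 30
f 39 27 41
f 39 41 40
f 40 41 42
f 40 42 30
f 41 27 43
f 41 43 42
f 42 43 44
f 42 44 30
f 43 27 45
f 43 45 44
f 44 45 46
f 44 46 30
f 45 27 47
f 45 47 46
f 46 47 48
f 46 48 30
f 47 27 49
f 47 49 48
f 48 49 50
f 48 50 30
f 49 27 51
f 49 51 50
f 50 51 52
f 50 52 30
f 51 27 53
f 51 53 52
f 52 53 54
f 52 54 30
f 53 27 28
f 53 28 54
f 54 28 29
f 54 29 30



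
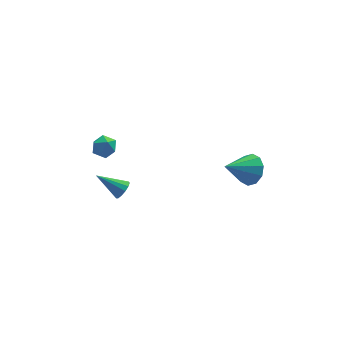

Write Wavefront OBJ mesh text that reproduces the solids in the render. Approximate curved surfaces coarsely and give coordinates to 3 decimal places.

v 4.609 -0.279 0.439
v 5.175 -0.153 1.315
v 3.011 -0.761 1.541
v 4.902 0.418 1.168
v 4.517 0.722 0.744
v 4.167 0.644 0.203
v 3.986 0.214 -0.248
v 4.043 -0.405 -0.436
v 4.316 -0.975 -0.29
v 4.701 -1.279 0.134
v 5.051 -1.201 0.675
v 5.232 -0.771 1.126
v -3.907 1.18 3.346
v -3.133 1.295 3.244
v -3.707 -0.075 3.456
v -2.933 0.04 3.354
v -3.285 0.289 4.014
v -3.409 1.065 3.946
v -3.431 0.155 2.754
v -3.555 0.931 2.686
v -2.839 0.661 2.878
v -2.749 0.744 3.657
v -4.091 0.476 3.043
v -4.001 0.559 3.822
v -2.252 1.755 -2.056
v -1.841 1.844 -1.548
v -3.648 2.425 -1.044
v -1.833 2.159 -1.746
v -1.958 2.346 -2.042
v -2.177 2.345 -2.343
v -2.419 2.157 -2.553
v -2.609 1.841 -2.605
v -2.685 1.498 -2.483
v -2.624 1.237 -2.226
v -2.445 1.14 -1.915
v -2.204 1.238 -1.649
v -1.979 1.501 -1.512
f 2 1 4
f 2 4 3
f 4 1 5
f 4 5 3
f 5 1 6
f 5 6 3
f 6 1 7
f 6 7 3
f 7 1 8
f 7 8 3
f 8 1 9
f 8 9 3
f 9 1 10
f 9 10 3
f 10 1 11
f 10 11 3
f 11 1 12
f 11 12 3
f 12 1 2
f 12 2 3
f 13 24 18
f 13 18 14
f 13 14 20
f 13 20 23
f 13 23 24
f 14 18 22
f 18 24 17
f 24 23 15
f 23 20 19
f 20 14 21
f 16 22 17
f 16 17 15
f 16 15 19
f 16 19 21
f 16 21 22
f 17 22 18
f 15 17 24
f 19 15 23
f 21 19 20
f 22 21 14
f 26 25 28
f 26 28 27
f 28 25 29
f 28 29 27
f 29 25 30
f 29 30 27
f 30 25 31
f 30 31 27
f 31 25 32
f 31 32 27
f 32 25 33
f 32 33 27
f 33 25 34
f 33 34 27
f 34 25 35
f 34 35 27
f 35 25 36
f 35 36 27
f 36 25 37
f 36 37 27
f 37 25 26
f 37 26 27



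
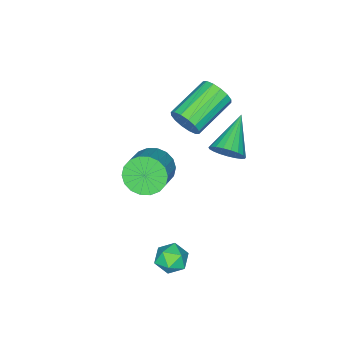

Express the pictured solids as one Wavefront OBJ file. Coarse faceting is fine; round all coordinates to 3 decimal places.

v -0.02 3.116 -1.32
v 0.553 3.418 -1.539
v 0.527 2.162 -1.201
v 1.1 2.464 -1.42
v 0.835 2.633 -0.813
v 0.497 3.222 -0.886
v 0.583 2.358 -1.854
v 0.245 2.947 -1.927
v 0.925 2.949 -1.869
v 1.082 3.119 -1.225
v -0.002 2.461 -1.515
v 0.155 2.631 -0.871
v -2.144 3.1 3.074
v -1.756 2.898 3.608
v -3.536 2.62 3.906
v -1.811 3.172 3.674
v -1.923 3.433 3.637
v -2.074 3.637 3.502
v -2.237 3.747 3.293
v -2.384 3.746 3.047
v -2.489 3.633 2.805
v -2.535 3.428 2.61
v -2.513 3.166 2.495
v -2.428 2.892 2.48
v -2.293 2.655 2.568
v -2.133 2.494 2.744
v -1.975 2.438 2.977
v -1.846 2.496 3.226
v -1.768 2.659 3.45
v -2.929 -1.038 -1.444
v -2.381 -1.574 -1.877
v -1.302 -1.057 -1.149
v -1.851 -0.522 -0.716
v -2.384 -1.252 -2.1
v -1.305 -0.735 -1.373
v -2.495 -0.889 -2.194
v -1.416 -0.372 -1.466
v -2.692 -0.555 -2.14
v -1.613 -0.038 -1.412
v -2.936 -0.316 -1.947
v -1.857 0.201 -1.219
v -3.179 -0.221 -1.655
v -2.1 0.296 -0.927
v -3.372 -0.288 -1.321
v -2.294 0.229 -0.593
v -3.478 -0.503 -1.011
v -2.399 0.014 -0.283
v -3.475 -0.825 -0.787
v -2.396 -0.308 -0.06
v -3.364 -1.188 -0.694
v -2.285 -0.671 0.034
v -3.167 -1.522 -0.748
v -2.088 -1.005 -0.02
v -2.923 -1.761 -0.941
v -1.844 -1.244 -0.213
v -2.68 -1.856 -1.233
v -1.601 -1.339 -0.505
v -2.486 -1.789 -1.567
v -1.408 -1.272 -0.839
v -2.962 0.49 2.412
v -2.759 0.817 2.984
v -4.515 0.897 3.561
v -4.718 0.57 2.988
v -2.825 1.076 2.748
v -4.581 1.157 3.325
v -2.927 1.179 2.422
v -4.683 1.259 2.998
v -3.039 1.096 2.092
v -4.795 1.177 2.669
v -3.13 0.852 1.849
v -4.886 0.933 2.425
v -3.176 0.51 1.756
v -4.932 0.591 2.333
v -3.165 0.163 1.839
v -4.921 0.243 2.416
v -3.099 -0.097 2.075
v -4.855 -0.016 2.652
v -2.997 -0.199 2.402
v -4.753 -0.119 2.978
v -2.885 -0.117 2.731
v -4.641 -0.036 3.308
v -2.794 0.127 2.975
v -4.55 0.208 3.551
v -2.748 0.469 3.067
v -4.504 0.55 3.644
f 1 12 6
f 1 6 2
f 1 2 8
f 1 8 11
f 1 11 12
f 2 6 10
f 6 12 5
f 12 11 3
f 11 8 7
f 8 2 9
f 4 10 5
f 4 5 3
f 4 3 7
f 4 7 9
f 4 9 10
f 5 10 6
f 3 5 12
f 7 3 11
f 9 7 8
f 10 9 2
f 14 13 16
f 14 16 15
f 16 13 17
f 16 17 15
f 17 13 18
f 17 18 15
f 18 13 19
f 18 19 15
f 19 13 20
f 19 20 15
f 20 13 21
f 20 21 15
f 21 13 22
f 21 22 15
f 22 13 23
f 22 23 15
f 23 13 24
f 23 24 15
f 24 13 25
f 24 25 15
f 25 13 26
f 25 26 15
f 26 13 27
f 26 27 15
f 27 13 28
f 27 28 15
f 28 13 29
f 28 29 15
f 29 13 14
f 29 14 15
f 31 30 34
f 31 34 32
f 32 34 35
f 32 35 33
f 34 30 36
f 34 36 35
f 35 36 37
f 35 37 33
f 36 30 38
f 36 38 37
f 37 38 39
f 37 39 33
f 38 30 40
f 38 40 39
f 39 40 41
f 39 41 33
f 40 30 42
f 40 42 41
f 41 42 43
f 41 43 33
f 42 30 44
f 42 44 43
f 43 44 45
f 43 45 33
f 44 30 46
f 44 46 45
f 45 46 47
f 45 47 33
f 46 30 48
f 46 48 47
f 47 48 49
f 47 49 33
f 48 30 50
f 48 50 49
f 49 50 51
f 49 51 33
f 50 30 52
f 50 52 51
f 51 52 53
f 51 53 33
f 52 30 54
f 52 54 53
f 53 54 55
f 53 55 33
f 54 30 56
f 54 56 55
f 55 56 57
f 55 57 33
f 56 30 58
f 56 58 57
f 57 58 59
f 57 59 33
f 58 30 31
f 58 31 59
f 59 31 32
f 59 32 33
f 61 60 64
f 61 64 62
f 62 64 65
f 62 65 63
f 64 60 66
f 64 66 65
f 65 66 67
f 65 67 63
f 66 60 68
f 66 68 67
f 67 68 69
f 67 69 63
f 68 60 70
f 68 70 69
f 69 70 71
f 69 71 63
f 70 60 72
f 70 72 71
f 71 72 73
f 71 73 63
f 72 60 74
f 72 74 73
f 73 74 75
f 73 75 63
f 74 60 76
f 74 76 75
f 75 76 77
f 75 77 63
f 76 60 78
f 76 78 77
f 77 78 79
f 77 79 63
f 78 60 80
f 78 80 79
f 79 80 81
f 79 81 63
f 80 60 82
f 80 82 81
f 81 82 83
f 81 83 63
f 82 60 84
f 82 84 83
f 83 84 85
f 83 85 63
f 84 60 61
f 84 61 85
f 85 61 62
f 85 62 63



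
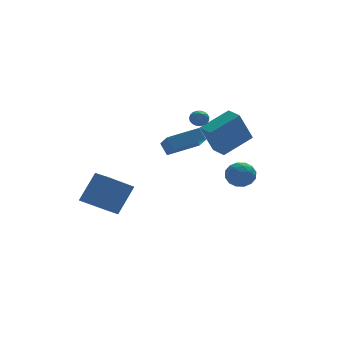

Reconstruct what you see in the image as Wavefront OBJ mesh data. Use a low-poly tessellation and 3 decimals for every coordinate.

v 1.807 -0.51 3.344
v 2.141 -0.779 3.05
v 1.533 -1.67 4.096
v 2.269 -0.706 3.209
v 2.317 -0.599 3.391
v 2.276 -0.477 3.565
v 2.155 -0.36 3.7
v 1.973 -0.27 3.774
v 1.762 -0.22 3.773
v 1.559 -0.221 3.699
v 1.399 -0.272 3.562
v 1.31 -0.364 3.388
v 1.306 -0.481 3.206
v 1.389 -0.603 3.048
v 1.544 -0.709 2.941
v 1.745 -0.78 2.904
v 1.956 -0.805 2.943
v -3.422 1.405 -2.919
v -2.351 1.9 -1.267
v -3.741 2.694 -3.098
v -2.67 3.189 -1.446
v -1.93 1.631 -3.954
v -0.859 2.126 -2.302
v -2.249 2.92 -4.133
v -1.178 3.415 -2.481
v 3.155 -0.581 0.547
v 2.3 -0.808 2.352
v 2.94 0.406 0.569
v 2.086 0.179 2.374
v 4.914 -0.219 1.426
v 4.06 -0.446 3.231
v 4.7 0.768 1.448
v 3.845 0.541 3.253
v -0.679 -3.518 2.669
v -0.855 -3.017 3.307
v -0.642 -2.445 1.835
v -0.819 -1.944 2.472
v 1.119 -3.316 3.008
v 0.942 -2.815 3.645
v 1.155 -2.243 2.173
v 0.979 -1.742 2.811
v 3.085 -2.645 0.627
v 3.581 -2.956 0.009
v 2.339 -3.804 0.611
v 2.835 -4.115 -0.007
v 3.147 -4.014 0.779
v 3.608 -3.298 0.788
v 2.312 -3.462 -0.168
v 2.773 -2.746 -0.159
v 3.103 -3.461 -0.483
v 3.619 -3.802 0.102
v 2.301 -2.958 0.518
v 2.817 -3.299 1.103
v 3.399 -2.699 0.319
v 2.521 -4.061 0.301
v 2.705 -4.002 0.762
v 2.996 -4.184 0.399
v 3.415 -2.9 0.778
v 3.706 -3.083 0.414
v 3.451 -3.704 0.867
v 2.214 -3.677 0.206
v 2.505 -3.86 -0.158
v 2.924 -2.576 0.221
v 3.215 -2.758 -0.142
v 2.469 -3.056 -0.247
v 3.409 -3.179 -0.333
v 2.971 -3.86 -0.343
v 2.663 -3.476 -0.437
v 2.934 -3.055 -0.432
v 3.713 -3.379 0.011
v 3.274 -4.06 0.001
v 3.458 -4 0.463
v 3.729 -3.58 0.469
v 3.432 -3.676 -0.278
v 2.646 -2.7 0.619
v 2.207 -3.381 0.609
v 2.191 -3.18 0.151
v 2.462 -2.76 0.157
v 2.949 -2.9 0.963
v 2.511 -3.581 0.953
v 2.986 -3.705 1.052
v 3.257 -3.284 1.057
v 2.488 -3.084 0.898
f 2 1 4
f 2 4 3
f 4 1 5
f 4 5 3
f 5 1 6
f 5 6 3
f 6 1 7
f 6 7 3
f 7 1 8
f 7 8 3
f 8 1 9
f 8 9 3
f 9 1 10
f 9 10 3
f 10 1 11
f 10 11 3
f 11 1 12
f 11 12 3
f 12 1 13
f 12 13 3
f 13 1 14
f 13 14 3
f 14 1 15
f 14 15 3
f 15 1 16
f 15 16 3
f 16 1 17
f 16 17 3
f 17 1 2
f 17 2 3
f 19 21 18
f 22 19 18
f 18 21 20
f 20 22 18
f 19 25 21
f 23 19 22
f 23 25 19
f 21 25 20
f 24 22 20
f 20 25 24
f 24 23 22
f 25 23 24
f 27 29 26
f 30 27 26
f 26 29 28
f 28 30 26
f 27 33 29
f 31 27 30
f 31 33 27
f 29 33 28
f 32 30 28
f 28 33 32
f 32 31 30
f 33 31 32
f 35 37 34
f 38 35 34
f 34 37 36
f 36 38 34
f 35 41 37
f 39 35 38
f 39 41 35
f 37 41 36
f 40 38 36
f 36 41 40
f 40 39 38
f 41 39 40
f 42 79 58
f 79 53 82
f 58 82 47
f 79 82 58
f 42 58 54
f 58 47 59
f 54 59 43
f 58 59 54
f 42 54 63
f 54 43 64
f 63 64 49
f 54 64 63
f 42 63 75
f 63 49 78
f 75 78 52
f 63 78 75
f 42 75 79
f 75 52 83
f 79 83 53
f 75 83 79
f 43 59 70
f 59 47 73
f 70 73 51
f 59 73 70
f 47 82 60
f 82 53 81
f 60 81 46
f 82 81 60
f 53 83 80
f 83 52 76
f 80 76 44
f 83 76 80
f 52 78 77
f 78 49 65
f 77 65 48
f 78 65 77
f 49 64 69
f 64 43 66
f 69 66 50
f 64 66 69
f 45 71 57
f 71 51 72
f 57 72 46
f 71 72 57
f 45 57 55
f 57 46 56
f 55 56 44
f 57 56 55
f 45 55 62
f 55 44 61
f 62 61 48
f 55 61 62
f 45 62 67
f 62 48 68
f 67 68 50
f 62 68 67
f 45 67 71
f 67 50 74
f 71 74 51
f 67 74 71
f 46 72 60
f 72 51 73
f 60 73 47
f 72 73 60
f 44 56 80
f 56 46 81
f 80 81 53
f 56 81 80
f 48 61 77
f 61 44 76
f 77 76 52
f 61 76 77
f 50 68 69
f 68 48 65
f 69 65 49
f 68 65 69
f 51 74 70
f 74 50 66
f 70 66 43
f 74 66 70



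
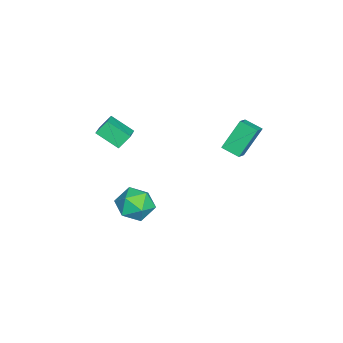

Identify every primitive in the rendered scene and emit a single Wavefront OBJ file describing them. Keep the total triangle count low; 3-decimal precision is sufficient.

v -3.704 -4.034 3.032
v -2.386 -3.914 3.574
v -3.468 -2.709 2.166
v -2.151 -2.589 2.709
v -3.329 -4.611 2.251
v -2.012 -4.491 2.794
v -3.094 -3.286 1.386
v -1.776 -3.166 1.928
v -2.973 4.411 3.84
v -3.314 3.409 4.174
v -2.13 4.285 4.323
v -2.471 3.283 4.657
v -2.149 3.577 2.183
v -2.49 2.575 2.517
v -1.306 3.451 2.666
v -1.647 2.449 3
v -2.676 -1.777 -2.299
v -1.728 -1.65 -1.543
v -1.572 -2.89 -3.497
v -0.624 -2.763 -2.741
v -1.592 -3.422 -2.4
v -2.274 -2.734 -1.66
v -1.026 -1.806 -3.38
v -1.708 -1.118 -2.64
v -0.708 -1.668 -2.211
v -1.058 -2.667 -1.605
v -2.242 -1.873 -3.435
v -2.592 -2.872 -2.829
f 2 4 1
f 5 2 1
f 1 4 3
f 3 5 1
f 2 8 4
f 6 2 5
f 6 8 2
f 4 8 3
f 7 5 3
f 3 8 7
f 7 6 5
f 8 6 7
f 10 12 9
f 13 10 9
f 9 12 11
f 11 13 9
f 10 16 12
f 14 10 13
f 14 16 10
f 12 16 11
f 15 13 11
f 11 16 15
f 15 14 13
f 16 14 15
f 17 28 22
f 17 22 18
f 17 18 24
f 17 24 27
f 17 27 28
f 18 22 26
f 22 28 21
f 28 27 19
f 27 24 23
f 24 18 25
f 20 26 21
f 20 21 19
f 20 19 23
f 20 23 25
f 20 25 26
f 21 26 22
f 19 21 28
f 23 19 27
f 25 23 24
f 26 25 18



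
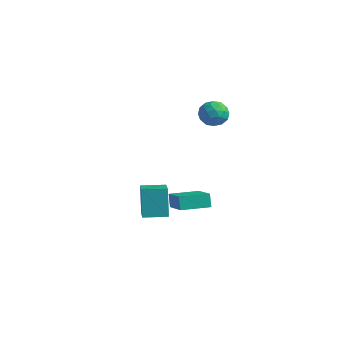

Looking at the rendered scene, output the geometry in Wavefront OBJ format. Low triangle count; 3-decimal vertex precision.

v 2.616 1.389 3.601
v 3.454 1.353 3.543
v 2.506 0.547 2.537
v 3.344 0.511 2.479
v 2.952 0.156 3.133
v 3.02 0.676 3.791
v 2.94 1.224 2.289
v 3.008 1.744 2.947
v 3.654 1.251 2.732
v 3.662 0.591 3.254
v 2.298 1.309 2.826
v 2.306 0.649 3.348
v 3.045 1.445 3.665
v 2.915 0.455 2.415
v 2.685 0.246 2.799
v 3.178 0.225 2.765
v 2.789 1.047 3.811
v 3.282 1.026 3.777
v 2.987 0.322 3.536
v 2.678 0.874 2.303
v 3.171 0.853 2.269
v 2.782 1.675 3.315
v 3.275 1.654 3.281
v 2.973 1.578 2.544
v 3.655 1.364 3.155
v 3.591 0.869 2.529
v 3.353 1.288 2.418
v 3.393 1.594 2.804
v 3.66 0.976 3.461
v 3.595 0.481 2.836
v 3.365 0.272 3.221
v 3.405 0.578 3.607
v 3.777 0.916 2.985
v 2.365 1.419 3.244
v 2.3 0.924 2.619
v 2.555 1.322 2.473
v 2.595 1.628 2.859
v 2.369 1.031 3.551
v 2.305 0.536 2.925
v 2.567 0.306 3.276
v 2.607 0.612 3.662
v 2.183 0.984 3.095
v 2.146 -3.548 -2.843
v 1.596 -3.003 -1.284
v 0.91 -2.264 -3.728
v 0.36 -1.719 -2.169
v 3.1 -2.621 -2.831
v 2.55 -2.076 -1.272
v 1.864 -1.337 -3.716
v 1.314 -0.792 -2.157
v 0.766 0.136 -4.591
v 0.458 0.379 -3.837
v 1.658 1.533 -4.678
v 1.349 1.777 -3.924
v 2.251 -0.757 -3.696
v 1.942 -0.513 -2.942
v 3.142 0.641 -3.783
v 2.834 0.884 -3.029
f 1 38 17
f 38 12 41
f 17 41 6
f 38 41 17
f 1 17 13
f 17 6 18
f 13 18 2
f 17 18 13
f 1 13 22
f 13 2 23
f 22 23 8
f 13 23 22
f 1 22 34
f 22 8 37
f 34 37 11
f 22 37 34
f 1 34 38
f 34 11 42
f 38 42 12
f 34 42 38
f 2 18 29
f 18 6 32
f 29 32 10
f 18 32 29
f 6 41 19
f 41 12 40
f 19 40 5
f 41 40 19
f 12 42 39
f 42 11 35
f 39 35 3
f 42 35 39
f 11 37 36
f 37 8 24
f 36 24 7
f 37 24 36
f 8 23 28
f 23 2 25
f 28 25 9
f 23 25 28
f 4 30 16
f 30 10 31
f 16 31 5
f 30 31 16
f 4 16 14
f 16 5 15
f 14 15 3
f 16 15 14
f 4 14 21
f 14 3 20
f 21 20 7
f 14 20 21
f 4 21 26
f 21 7 27
f 26 27 9
f 21 27 26
f 4 26 30
f 26 9 33
f 30 33 10
f 26 33 30
f 5 31 19
f 31 10 32
f 19 32 6
f 31 32 19
f 3 15 39
f 15 5 40
f 39 40 12
f 15 40 39
f 7 20 36
f 20 3 35
f 36 35 11
f 20 35 36
f 9 27 28
f 27 7 24
f 28 24 8
f 27 24 28
f 10 33 29
f 33 9 25
f 29 25 2
f 33 25 29
f 44 46 43
f 47 44 43
f 43 46 45
f 45 47 43
f 44 50 46
f 48 44 47
f 48 50 44
f 46 50 45
f 49 47 45
f 45 50 49
f 49 48 47
f 50 48 49
f 52 54 51
f 55 52 51
f 51 54 53
f 53 55 51
f 52 58 54
f 56 52 55
f 56 58 52
f 54 58 53
f 57 55 53
f 53 58 57
f 57 56 55
f 58 56 57



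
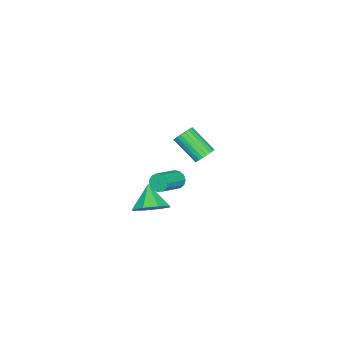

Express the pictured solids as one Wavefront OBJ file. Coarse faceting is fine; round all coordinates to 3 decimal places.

v 2.297 -0.382 -3.571
v 2.705 0.282 -2.867
v 1.463 -1.038 -2.469
v 2.034 0.567 -3.205
v 1.518 0.296 -3.758
v 1.458 -0.372 -4.201
v 1.89 -1.046 -4.275
v 2.561 -1.331 -3.936
v 3.077 -1.06 -3.383
v 3.137 -0.392 -2.94
v 2.758 1.334 -0.309
v 2.93 1.095 -0.786
v 4.333 0.868 -0.168
v 4.162 1.106 0.309
v 2.992 1.404 -0.813
v 4.395 1.176 -0.195
v 2.98 1.69 -0.68
v 4.383 1.462 -0.063
v 2.898 1.863 -0.43
v 4.301 1.635 0.188
v 2.771 1.868 -0.141
v 4.174 1.64 0.477
v 2.641 1.704 0.095
v 4.044 1.476 0.713
v 2.548 1.422 0.202
v 3.951 1.194 0.82
v 2.521 1.112 0.148
v 3.925 0.884 0.765
v 2.571 0.873 -0.052
v 3.974 0.645 0.566
v 2.679 0.78 -0.334
v 4.083 0.552 0.284
v 2.813 0.863 -0.607
v 4.216 0.635 0.011
v -3.453 -0.347 -3.252
v -3.183 -0.744 -3.69
v -3.357 -2.19 -2.487
v -3.627 -1.793 -2.048
v -2.967 -0.656 -3.553
v -3.141 -2.103 -2.35
v -2.835 -0.515 -3.364
v -3.009 -1.961 -2.161
v -2.81 -0.344 -3.156
v -2.984 -1.791 -1.953
v -2.896 -0.174 -2.964
v -3.07 -1.621 -1.761
v -3.078 -0.034 -2.822
v -3.252 -1.481 -1.619
v -3.325 0.052 -2.754
v -3.499 -1.395 -1.551
v -3.595 0.069 -2.773
v -3.769 -1.378 -1.569
v -3.839 0.014 -2.874
v -4.013 -1.432 -1.67
v -4.017 -0.103 -3.04
v -4.191 -1.549 -1.837
v -4.097 -0.262 -3.243
v -4.271 -1.709 -2.04
v -4.066 -0.436 -3.448
v -4.24 -1.883 -2.244
v -3.929 -0.594 -3.618
v -4.103 -2.041 -2.415
v -3.71 -0.71 -3.726
v -3.884 -2.157 -2.522
v -3.446 -0.763 -3.751
v -3.62 -2.21 -2.548
f 2 1 4
f 2 4 3
f 4 1 5
f 4 5 3
f 5 1 6
f 5 6 3
f 6 1 7
f 6 7 3
f 7 1 8
f 7 8 3
f 8 1 9
f 8 9 3
f 9 1 10
f 9 10 3
f 10 1 2
f 10 2 3
f 12 11 15
f 12 15 13
f 13 15 16
f 13 16 14
f 15 11 17
f 15 17 16
f 16 17 18
f 16 18 14
f 17 11 19
f 17 19 18
f 18 19 20
f 18 20 14
f 19 11 21
f 19 21 20
f 20 21 22
f 20 22 14
f 21 11 23
f 21 23 22
f 22 23 24
f 22 24 14
f 23 11 25
f 23 25 24
f 24 25 26
f 24 26 14
f 25 11 27
f 25 27 26
f 26 27 28
f 26 28 14
f 27 11 29
f 27 29 28
f 28 29 30
f 28 30 14
f 29 11 31
f 29 31 30
f 30 31 32
f 30 32 14
f 31 11 33
f 31 33 32
f 32 33 34
f 32 34 14
f 33 11 12
f 33 12 34
f 34 12 13
f 34 13 14
f 36 35 39
f 36 39 37
f 37 39 40
f 37 40 38
f 39 35 41
f 39 41 40
f 40 41 42
f 40 42 38
f 41 35 43
f 41 43 42
f 42 43 44
f 42 44 38
f 43 35 45
f 43 45 44
f 44 45 46
f 44 46 38
f 45 35 47
f 45 47 46
f 46 47 48
f 46 48 38
f 47 35 49
f 47 49 48
f 48 49 50
f 48 50 38
f 49 35 51
f 49 51 50
f 50 51 52
f 50 52 38
f 51 35 53
f 51 53 52
f 52 53 54
f 52 54 38
f 53 35 55
f 53 55 54
f 54 55 56
f 54 56 38
f 55 35 57
f 55 57 56
f 56 57 58
f 56 58 38
f 57 35 59
f 57 59 58
f 58 59 60
f 58 60 38
f 59 35 61
f 59 61 60
f 60 61 62
f 60 62 38
f 61 35 63
f 61 63 62
f 62 63 64
f 62 64 38
f 63 35 65
f 63 65 64
f 64 65 66
f 64 66 38
f 65 35 36
f 65 36 66
f 66 36 37
f 66 37 38



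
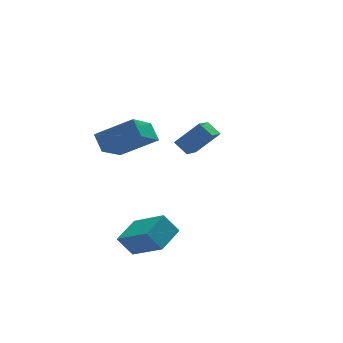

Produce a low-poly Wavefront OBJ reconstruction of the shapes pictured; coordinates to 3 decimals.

v -3.904 -0.264 0.174
v -3.938 0.461 0.74
v -2.735 0.684 -0.97
v -2.769 1.409 -0.404
v -2.491 -0.909 1.084
v -2.525 -0.184 1.65
v -1.322 0.039 -0.06
v -1.356 0.764 0.506
v -2.878 -3.838 -3.547
v -3.374 -3.431 -2.755
v -3.528 -2.39 -4.698
v -4.025 -1.983 -3.905
v -1.835 -3.137 -3.255
v -2.332 -2.73 -2.462
v -2.486 -1.689 -4.405
v -2.982 -1.282 -3.613
v 0.401 1.108 -2.076
v 0.082 1.7 -1.624
v 1.382 2.344 -3.003
v 1.063 2.936 -2.551
v 1.477 0.964 -1.129
v 1.158 1.556 -0.677
v 2.458 2.2 -2.056
v 2.139 2.792 -1.604
f 2 4 1
f 5 2 1
f 1 4 3
f 3 5 1
f 2 8 4
f 6 2 5
f 6 8 2
f 4 8 3
f 7 5 3
f 3 8 7
f 7 6 5
f 8 6 7
f 10 12 9
f 13 10 9
f 9 12 11
f 11 13 9
f 10 16 12
f 14 10 13
f 14 16 10
f 12 16 11
f 15 13 11
f 11 16 15
f 15 14 13
f 16 14 15
f 18 20 17
f 21 18 17
f 17 20 19
f 19 21 17
f 18 24 20
f 22 18 21
f 22 24 18
f 20 24 19
f 23 21 19
f 19 24 23
f 23 22 21
f 24 22 23



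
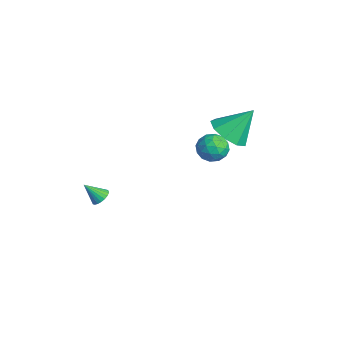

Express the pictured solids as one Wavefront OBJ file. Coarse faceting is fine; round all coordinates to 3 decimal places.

v 3.276 2.449 1.021
v 4.026 2.281 0.734
v 3.234 1.259 1.606
v 3.984 1.091 1.319
v 3.885 1.662 1.899
v 3.911 2.398 1.538
v 3.349 1.142 0.802
v 3.375 1.878 0.441
v 4.071 1.474 0.599
v 4.402 1.795 1.276
v 2.858 1.745 1.064
v 3.189 2.066 1.741
v 3.655 2.47 0.826
v 3.605 1.07 1.514
v 3.547 1.406 1.855
v 3.988 1.307 1.686
v 3.587 2.538 1.299
v 4.028 2.44 1.13
v 3.945 2.076 1.815
v 3.232 1.1 1.21
v 3.673 1.002 1.041
v 3.272 2.233 0.654
v 3.713 2.134 0.485
v 3.315 1.464 0.525
v 4.122 1.896 0.578
v 4.097 1.197 0.922
v 3.724 1.227 0.618
v 3.739 1.659 0.406
v 4.317 2.085 0.976
v 4.292 1.386 1.32
v 4.234 1.721 1.661
v 4.249 2.154 1.449
v 4.343 1.611 0.897
v 2.968 2.154 1.02
v 2.943 1.455 1.364
v 3.011 1.386 0.891
v 3.026 1.819 0.679
v 3.163 2.343 1.418
v 3.138 1.644 1.762
v 3.521 1.881 1.934
v 3.536 2.313 1.722
v 2.917 1.929 1.443
v 0.558 -2.635 -3.421
v 0.868 -3.016 -3.621
v 0.242 -3.345 -2.559
v 1.006 -2.911 -3.484
v 1.066 -2.759 -3.337
v 1.039 -2.585 -3.204
v 0.928 -2.42 -3.108
v 0.753 -2.292 -3.067
v 0.545 -2.224 -3.087
v 0.339 -2.226 -3.164
v 0.17 -2.3 -3.286
v 0.069 -2.431 -3.431
v 0.052 -2.597 -3.575
v 0.122 -2.77 -3.691
v 0.268 -2.92 -3.761
v 0.464 -3.02 -3.772
v 0.676 -3.054 -3.723
v 1.89 3.244 0.639
v 2.758 2.678 0.976
v 2.09 4.396 2.061
v 2.972 3.218 0.508
v 2.679 3.77 0.102
v 2.017 4.077 -0.053
v 1.296 3.993 0.116
v 0.852 3.56 0.53
v 0.895 2.978 0.995
v 1.402 2.521 1.294
v 2.139 2.403 1.286
f 1 38 17
f 38 12 41
f 17 41 6
f 38 41 17
f 1 17 13
f 17 6 18
f 13 18 2
f 17 18 13
f 1 13 22
f 13 2 23
f 22 23 8
f 13 23 22
f 1 22 34
f 22 8 37
f 34 37 11
f 22 37 34
f 1 34 38
f 34 11 42
f 38 42 12
f 34 42 38
f 2 18 29
f 18 6 32
f 29 32 10
f 18 32 29
f 6 41 19
f 41 12 40
f 19 40 5
f 41 40 19
f 12 42 39
f 42 11 35
f 39 35 3
f 42 35 39
f 11 37 36
f 37 8 24
f 36 24 7
f 37 24 36
f 8 23 28
f 23 2 25
f 28 25 9
f 23 25 28
f 4 30 16
f 30 10 31
f 16 31 5
f 30 31 16
f 4 16 14
f 16 5 15
f 14 15 3
f 16 15 14
f 4 14 21
f 14 3 20
f 21 20 7
f 14 20 21
f 4 21 26
f 21 7 27
f 26 27 9
f 21 27 26
f 4 26 30
f 26 9 33
f 30 33 10
f 26 33 30
f 5 31 19
f 31 10 32
f 19 32 6
f 31 32 19
f 3 15 39
f 15 5 40
f 39 40 12
f 15 40 39
f 7 20 36
f 20 3 35
f 36 35 11
f 20 35 36
f 9 27 28
f 27 7 24
f 28 24 8
f 27 24 28
f 10 33 29
f 33 9 25
f 29 25 2
f 33 25 29
f 44 43 46
f 44 46 45
f 46 43 47
f 46 47 45
f 47 43 48
f 47 48 45
f 48 43 49
f 48 49 45
f 49 43 50
f 49 50 45
f 50 43 51
f 50 51 45
f 51 43 52
f 51 52 45
f 52 43 53
f 52 53 45
f 53 43 54
f 53 54 45
f 54 43 55
f 54 55 45
f 55 43 56
f 55 56 45
f 56 43 57
f 56 57 45
f 57 43 58
f 57 58 45
f 58 43 59
f 58 59 45
f 59 43 44
f 59 44 45
f 61 60 63
f 61 63 62
f 63 60 64
f 63 64 62
f 64 60 65
f 64 65 62
f 65 60 66
f 65 66 62
f 66 60 67
f 66 67 62
f 67 60 68
f 67 68 62
f 68 60 69
f 68 69 62
f 69 60 70
f 69 70 62
f 70 60 61
f 70 61 62



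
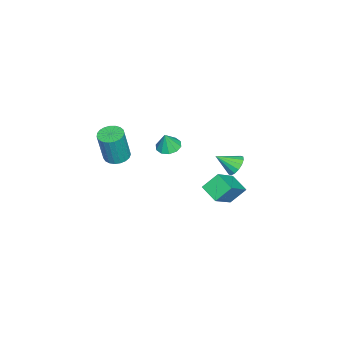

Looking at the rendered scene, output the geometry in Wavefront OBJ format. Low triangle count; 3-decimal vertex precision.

v -4.114 2.197 -2.405
v -2.746 1.838 -1.308
v -3.565 3.047 -2.811
v -2.197 2.687 -1.714
v -3.663 1.533 -3.186
v -2.295 1.173 -2.089
v -3.114 2.382 -3.592
v -1.746 2.023 -2.495
v -2.298 2.861 -0.066
v -1.769 2.78 -0.398
v -2.022 1.919 0.606
v -1.685 2.978 -0.153
v -1.766 3.146 0.115
v -1.989 3.237 0.334
v -2.295 3.228 0.446
v -2.602 3.12 0.422
v -2.827 2.943 0.266
v -2.911 2.744 0.021
v -2.83 2.576 -0.247
v -2.607 2.485 -0.466
v -2.301 2.495 -0.579
v -1.994 2.603 -0.554
v 1.586 -1.723 2.48
v 2.207 -1.611 2.372
v 2.535 -1.784 4.072
v 1.914 -1.897 4.18
v 2.112 -1.365 2.415
v 2.44 -1.538 4.115
v 1.927 -1.182 2.469
v 2.255 -1.355 4.169
v 1.683 -1.093 2.525
v 2.011 -1.266 4.225
v 1.422 -1.112 2.574
v 1.75 -1.285 4.274
v 1.189 -1.237 2.606
v 1.518 -1.41 4.306
v 1.025 -1.446 2.616
v 1.353 -1.62 4.316
v 0.958 -1.704 2.603
v 1.286 -1.877 4.303
v 1 -1.964 2.569
v 1.328 -2.137 4.269
v 1.142 -2.183 2.519
v 1.471 -2.356 4.219
v 1.362 -2.323 2.462
v 1.69 -2.496 4.162
v 1.62 -2.359 2.409
v 1.948 -2.532 4.109
v 1.872 -2.285 2.368
v 2.201 -2.458 4.068
v 2.075 -2.114 2.346
v 2.403 -2.287 4.046
v 2.193 -1.875 2.347
v 2.521 -2.048 4.047
v -3.35 -0.867 -0.28
v -2.97 -1.371 -0.438
v -3.09 -0.973 0.68
v -2.748 -1.036 -0.461
v -2.757 -0.637 -0.415
v -2.992 -0.326 -0.317
v -3.363 -0.222 -0.206
v -3.73 -0.364 -0.122
v -3.951 -0.699 -0.099
v -3.942 -1.098 -0.145
v -3.707 -1.409 -0.243
v -3.336 -1.513 -0.354
f 2 4 1
f 5 2 1
f 1 4 3
f 3 5 1
f 2 8 4
f 6 2 5
f 6 8 2
f 4 8 3
f 7 5 3
f 3 8 7
f 7 6 5
f 8 6 7
f 10 9 12
f 10 12 11
f 12 9 13
f 12 13 11
f 13 9 14
f 13 14 11
f 14 9 15
f 14 15 11
f 15 9 16
f 15 16 11
f 16 9 17
f 16 17 11
f 17 9 18
f 17 18 11
f 18 9 19
f 18 19 11
f 19 9 20
f 19 20 11
f 20 9 21
f 20 21 11
f 21 9 22
f 21 22 11
f 22 9 10
f 22 10 11
f 24 23 27
f 24 27 25
f 25 27 28
f 25 28 26
f 27 23 29
f 27 29 28
f 28 29 30
f 28 30 26
f 29 23 31
f 29 31 30
f 30 31 32
f 30 32 26
f 31 23 33
f 31 33 32
f 32 33 34
f 32 34 26
f 33 23 35
f 33 35 34
f 34 35 36
f 34 36 26
f 35 23 37
f 35 37 36
f 36 37 38
f 36 38 26
f 37 23 39
f 37 39 38
f 38 39 40
f 38 40 26
f 39 23 41
f 39 41 40
f 40 41 42
f 40 42 26
f 41 23 43
f 41 43 42
f 42 43 44
f 42 44 26
f 43 23 45
f 43 45 44
f 44 45 46
f 44 46 26
f 45 23 47
f 45 47 46
f 46 47 48
f 46 48 26
f 47 23 49
f 47 49 48
f 48 49 50
f 48 50 26
f 49 23 51
f 49 51 50
f 50 51 52
f 50 52 26
f 51 23 53
f 51 53 52
f 52 53 54
f 52 54 26
f 53 23 24
f 53 24 54
f 54 24 25
f 54 25 26
f 56 55 58
f 56 58 57
f 58 55 59
f 58 59 57
f 59 55 60
f 59 60 57
f 60 55 61
f 60 61 57
f 61 55 62
f 61 62 57
f 62 55 63
f 62 63 57
f 63 55 64
f 63 64 57
f 64 55 65
f 64 65 57
f 65 55 66
f 65 66 57
f 66 55 56
f 66 56 57



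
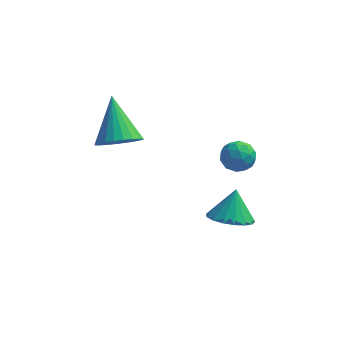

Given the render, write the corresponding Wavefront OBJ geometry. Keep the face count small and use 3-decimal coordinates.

v 2.221 -1.042 -3.635
v 2.83 -1.594 -3.384
v 2.319 -0.438 -2.545
v 3.04 -1.293 -3.57
v 3.063 -0.935 -3.771
v 2.892 -0.601 -3.941
v 2.568 -0.368 -4.04
v 2.164 -0.289 -4.047
v 1.773 -0.383 -3.959
v 1.484 -0.628 -3.797
v 1.365 -0.968 -3.598
v 1.441 -1.325 -3.407
v 1.696 -1.617 -3.269
v 2.071 -1.777 -3.214
v 2.48 -1.769 -3.255
v 2.096 0.493 -1.414
v 2.752 0.362 -1.334
v 1.848 -0.402 -0.846
v 2.504 -0.533 -0.766
v 2.226 -0.005 -0.455
v 2.379 0.548 -0.806
v 2.221 -0.588 -1.374
v 2.374 -0.035 -1.725
v 2.829 -0.306 -1.309
v 2.831 0.054 -0.741
v 1.769 -0.094 -1.439
v 1.771 0.266 -0.871
v 2.446 0.506 -1.424
v 2.154 -0.546 -0.756
v 1.991 -0.236 -0.573
v 2.376 -0.312 -0.526
v 2.227 0.615 -1.114
v 2.612 0.538 -1.067
v 2.303 0.323 -0.55
v 1.988 -0.578 -1.113
v 2.373 -0.655 -1.066
v 2.224 0.272 -1.654
v 2.609 0.196 -1.607
v 2.297 -0.363 -1.63
v 2.876 0.036 -1.363
v 2.731 -0.49 -1.028
v 2.565 -0.522 -1.386
v 2.655 -0.197 -1.593
v 2.878 0.248 -1.029
v 2.732 -0.278 -0.694
v 2.569 0.033 -0.511
v 2.659 0.358 -0.718
v 2.923 -0.144 -1.014
v 1.868 0.238 -1.486
v 1.722 -0.288 -1.151
v 1.941 -0.398 -1.462
v 2.031 -0.073 -1.669
v 1.869 0.45 -1.152
v 1.724 -0.076 -0.817
v 1.945 0.157 -0.587
v 2.035 0.482 -0.794
v 1.677 0.104 -1.166
v -1.901 0.215 -1.172
v -1.109 0.574 -1.221
v -2.419 1.545 0.172
v -1.276 0.749 -1.458
v -1.538 0.843 -1.653
v -1.855 0.842 -1.774
v -2.179 0.745 -1.803
v -2.461 0.568 -1.737
v -2.657 0.337 -1.584
v -2.738 0.087 -1.368
v -2.692 -0.143 -1.123
v -2.525 -0.318 -0.885
v -2.263 -0.412 -0.691
v -1.946 -0.411 -0.57
v -1.622 -0.314 -0.54
v -1.34 -0.137 -0.607
v -1.144 0.094 -0.76
v -1.063 0.344 -0.975
f 2 1 4
f 2 4 3
f 4 1 5
f 4 5 3
f 5 1 6
f 5 6 3
f 6 1 7
f 6 7 3
f 7 1 8
f 7 8 3
f 8 1 9
f 8 9 3
f 9 1 10
f 9 10 3
f 10 1 11
f 10 11 3
f 11 1 12
f 11 12 3
f 12 1 13
f 12 13 3
f 13 1 14
f 13 14 3
f 14 1 15
f 14 15 3
f 15 1 2
f 15 2 3
f 16 53 32
f 53 27 56
f 32 56 21
f 53 56 32
f 16 32 28
f 32 21 33
f 28 33 17
f 32 33 28
f 16 28 37
f 28 17 38
f 37 38 23
f 28 38 37
f 16 37 49
f 37 23 52
f 49 52 26
f 37 52 49
f 16 49 53
f 49 26 57
f 53 57 27
f 49 57 53
f 17 33 44
f 33 21 47
f 44 47 25
f 33 47 44
f 21 56 34
f 56 27 55
f 34 55 20
f 56 55 34
f 27 57 54
f 57 26 50
f 54 50 18
f 57 50 54
f 26 52 51
f 52 23 39
f 51 39 22
f 52 39 51
f 23 38 43
f 38 17 40
f 43 40 24
f 38 40 43
f 19 45 31
f 45 25 46
f 31 46 20
f 45 46 31
f 19 31 29
f 31 20 30
f 29 30 18
f 31 30 29
f 19 29 36
f 29 18 35
f 36 35 22
f 29 35 36
f 19 36 41
f 36 22 42
f 41 42 24
f 36 42 41
f 19 41 45
f 41 24 48
f 45 48 25
f 41 48 45
f 20 46 34
f 46 25 47
f 34 47 21
f 46 47 34
f 18 30 54
f 30 20 55
f 54 55 27
f 30 55 54
f 22 35 51
f 35 18 50
f 51 50 26
f 35 50 51
f 24 42 43
f 42 22 39
f 43 39 23
f 42 39 43
f 25 48 44
f 48 24 40
f 44 40 17
f 48 40 44
f 59 58 61
f 59 61 60
f 61 58 62
f 61 62 60
f 62 58 63
f 62 63 60
f 63 58 64
f 63 64 60
f 64 58 65
f 64 65 60
f 65 58 66
f 65 66 60
f 66 58 67
f 66 67 60
f 67 58 68
f 67 68 60
f 68 58 69
f 68 69 60
f 69 58 70
f 69 70 60
f 70 58 71
f 70 71 60
f 71 58 72
f 71 72 60
f 72 58 73
f 72 73 60
f 73 58 74
f 73 74 60
f 74 58 75
f 74 75 60
f 75 58 59
f 75 59 60

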